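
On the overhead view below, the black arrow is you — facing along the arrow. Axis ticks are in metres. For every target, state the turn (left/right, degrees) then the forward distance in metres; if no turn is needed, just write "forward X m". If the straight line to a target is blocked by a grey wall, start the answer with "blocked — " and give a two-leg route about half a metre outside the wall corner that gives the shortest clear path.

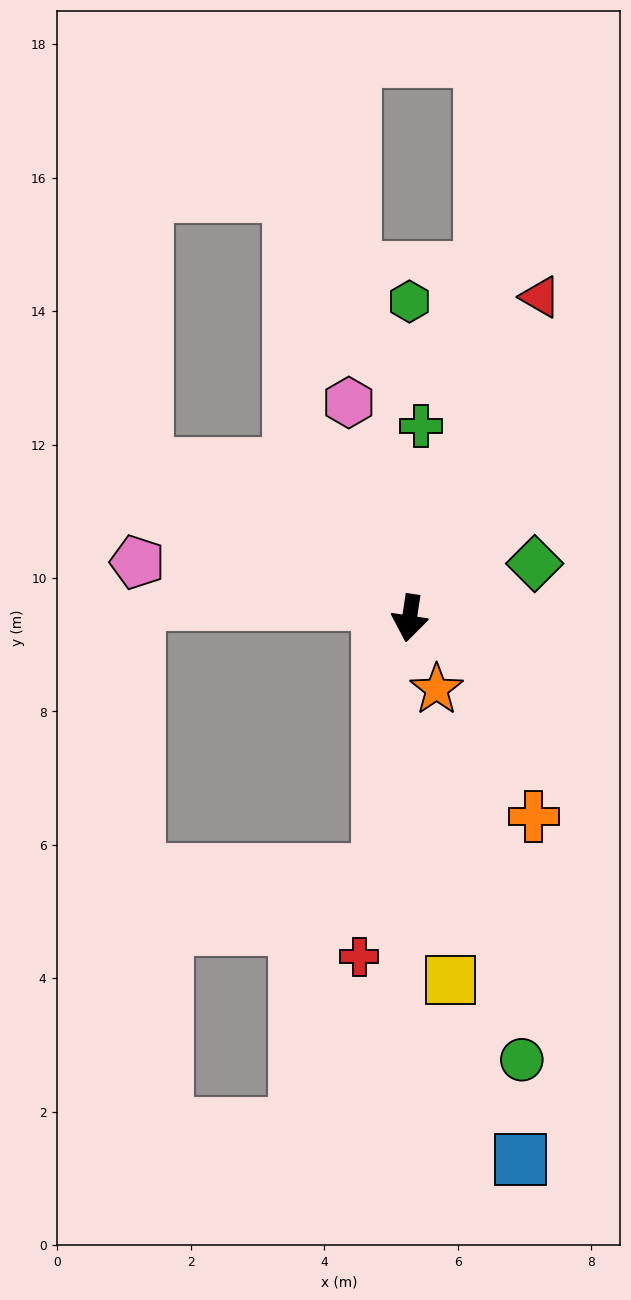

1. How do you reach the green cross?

turn right 175°, forward 2.9 m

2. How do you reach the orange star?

turn left 29°, forward 1.1 m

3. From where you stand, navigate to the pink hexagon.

turn right 156°, forward 3.4 m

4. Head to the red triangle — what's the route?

turn left 166°, forward 5.2 m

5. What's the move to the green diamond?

turn left 122°, forward 2.0 m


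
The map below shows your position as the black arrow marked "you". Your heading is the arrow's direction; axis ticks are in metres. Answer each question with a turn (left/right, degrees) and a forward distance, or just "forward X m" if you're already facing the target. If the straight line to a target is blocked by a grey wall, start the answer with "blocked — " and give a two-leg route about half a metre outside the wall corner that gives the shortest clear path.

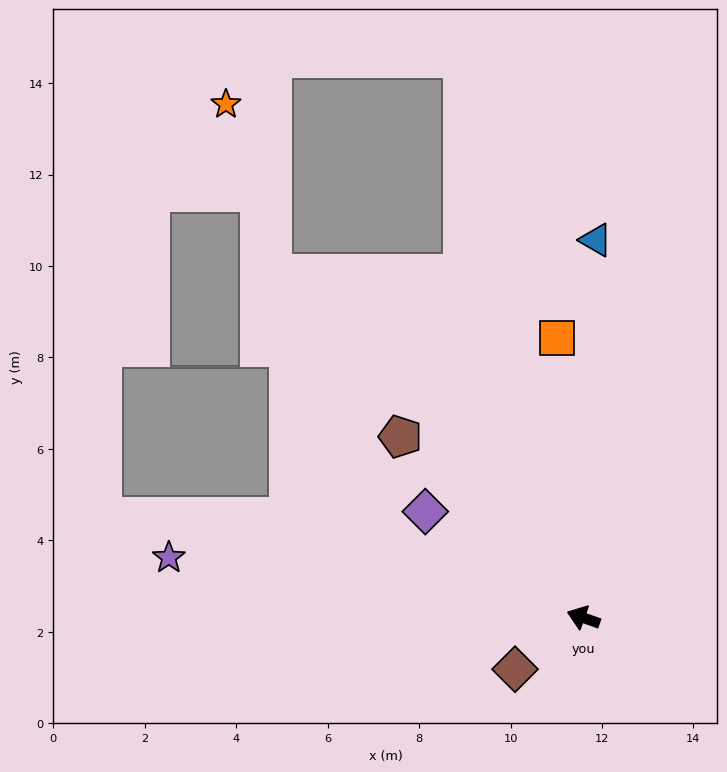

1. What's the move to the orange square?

turn right 65°, forward 6.2 m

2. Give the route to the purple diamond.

turn right 14°, forward 4.2 m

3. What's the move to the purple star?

turn left 11°, forward 9.2 m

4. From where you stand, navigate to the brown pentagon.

turn right 25°, forward 5.6 m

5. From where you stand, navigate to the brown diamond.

turn left 56°, forward 1.9 m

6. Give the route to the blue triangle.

turn right 72°, forward 8.3 m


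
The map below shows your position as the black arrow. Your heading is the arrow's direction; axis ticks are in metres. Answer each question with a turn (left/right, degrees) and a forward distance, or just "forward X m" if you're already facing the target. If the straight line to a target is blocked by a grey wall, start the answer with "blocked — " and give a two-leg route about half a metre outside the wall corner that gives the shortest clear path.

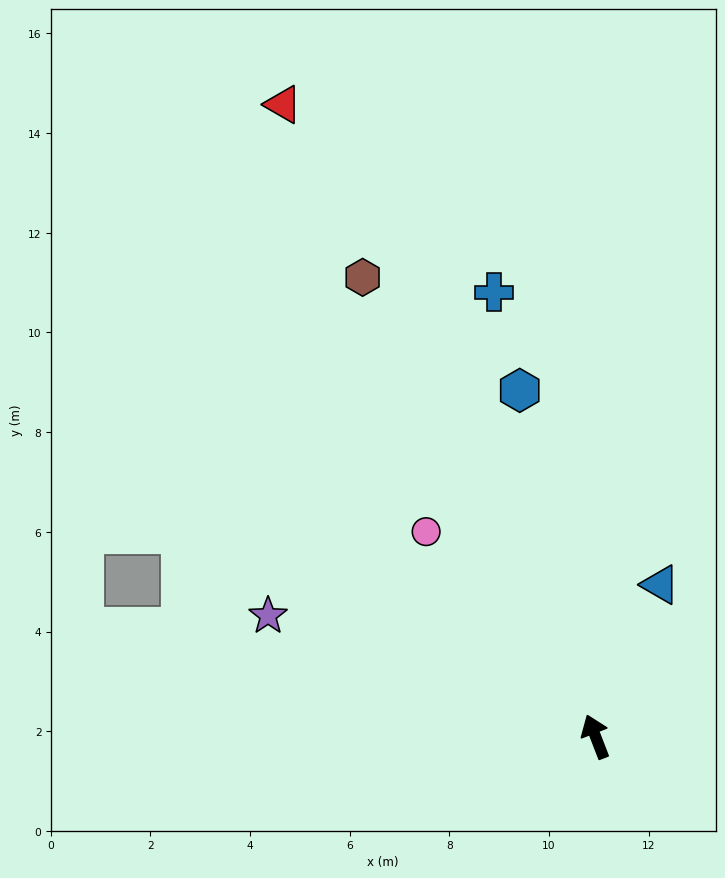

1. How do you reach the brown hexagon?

turn left 6°, forward 10.3 m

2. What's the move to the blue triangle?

turn right 44°, forward 3.3 m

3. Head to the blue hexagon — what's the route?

turn right 9°, forward 7.1 m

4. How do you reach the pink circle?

turn left 18°, forward 5.3 m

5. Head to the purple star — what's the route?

turn left 49°, forward 7.0 m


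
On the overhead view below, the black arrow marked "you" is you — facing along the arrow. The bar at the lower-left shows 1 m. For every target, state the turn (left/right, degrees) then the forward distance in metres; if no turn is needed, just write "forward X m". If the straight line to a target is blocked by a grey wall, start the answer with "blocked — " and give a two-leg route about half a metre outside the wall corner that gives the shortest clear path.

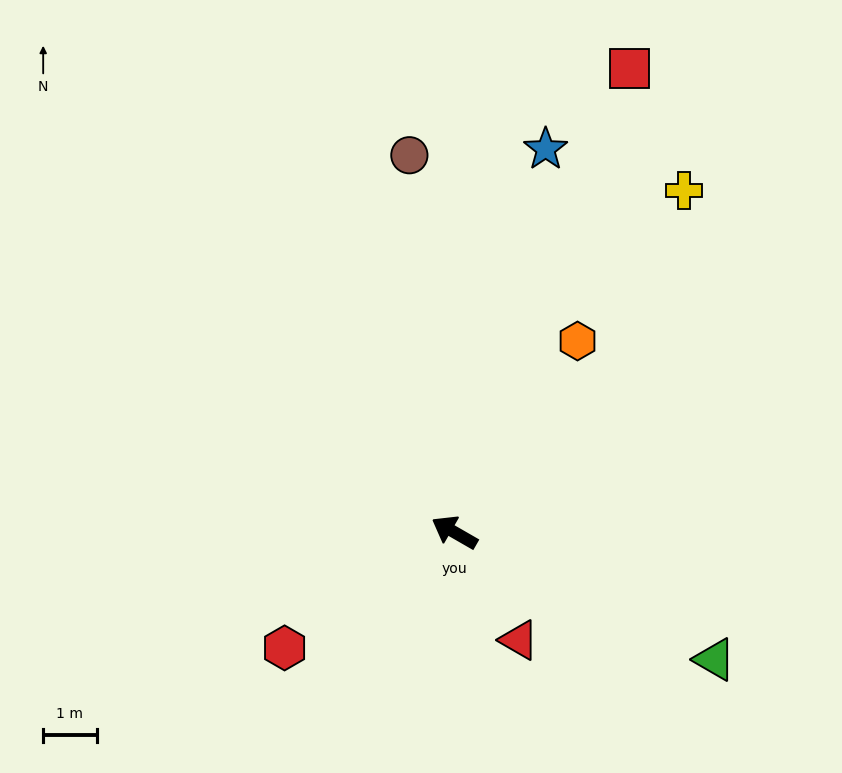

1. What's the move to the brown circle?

turn right 53°, forward 7.1 m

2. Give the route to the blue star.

turn right 73°, forward 7.4 m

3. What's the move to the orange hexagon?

turn right 93°, forward 4.3 m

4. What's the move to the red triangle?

turn left 151°, forward 2.4 m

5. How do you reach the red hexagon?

turn left 64°, forward 3.9 m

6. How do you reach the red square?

turn right 81°, forward 9.3 m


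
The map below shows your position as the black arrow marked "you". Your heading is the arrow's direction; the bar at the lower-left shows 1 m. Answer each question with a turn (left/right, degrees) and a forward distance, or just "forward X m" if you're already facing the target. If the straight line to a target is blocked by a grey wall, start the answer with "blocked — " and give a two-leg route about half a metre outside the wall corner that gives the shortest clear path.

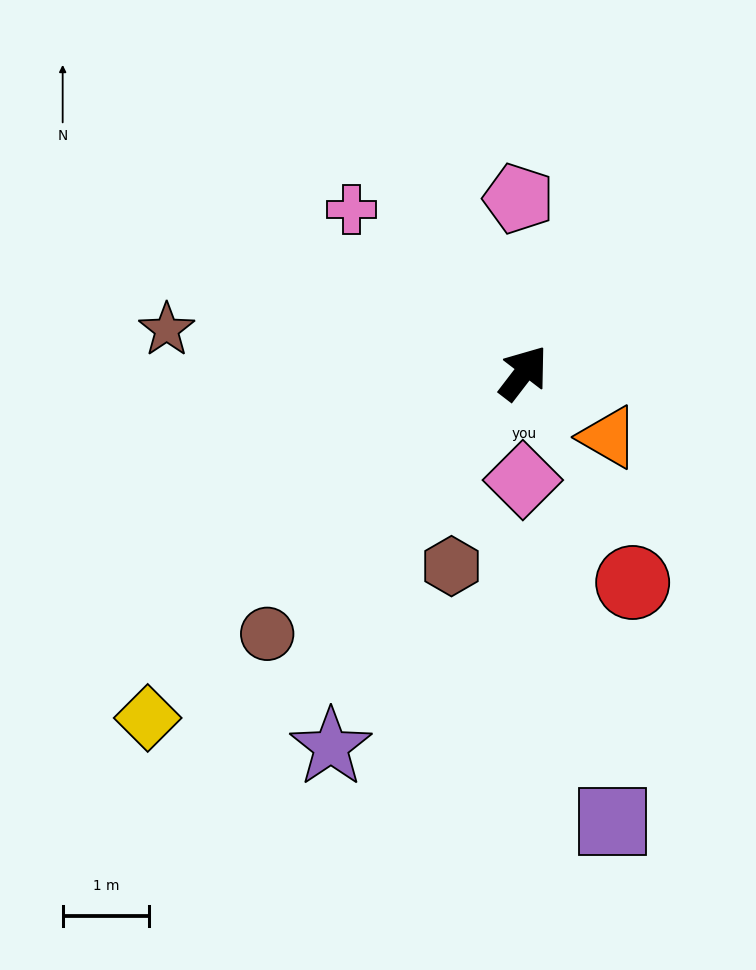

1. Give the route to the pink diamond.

turn right 143°, forward 1.2 m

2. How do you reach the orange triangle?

turn right 90°, forward 1.2 m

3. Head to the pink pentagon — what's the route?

turn left 39°, forward 2.0 m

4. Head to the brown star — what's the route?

turn left 121°, forward 4.2 m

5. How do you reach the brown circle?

turn left 173°, forward 4.2 m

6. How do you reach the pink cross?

turn left 84°, forward 2.7 m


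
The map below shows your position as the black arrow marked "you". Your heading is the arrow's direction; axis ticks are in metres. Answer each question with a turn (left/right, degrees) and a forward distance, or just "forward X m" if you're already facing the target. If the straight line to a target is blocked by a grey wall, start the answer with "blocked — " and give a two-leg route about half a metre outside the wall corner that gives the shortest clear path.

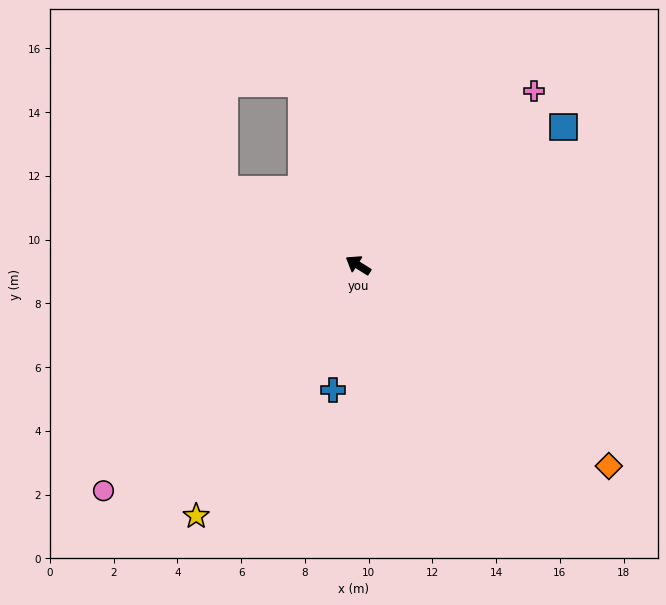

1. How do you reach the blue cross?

turn left 111°, forward 4.0 m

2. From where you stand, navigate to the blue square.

turn right 114°, forward 7.8 m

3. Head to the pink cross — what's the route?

turn right 103°, forward 7.8 m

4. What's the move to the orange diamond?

turn left 174°, forward 10.1 m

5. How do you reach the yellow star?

turn left 89°, forward 9.4 m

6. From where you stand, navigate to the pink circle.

turn left 74°, forward 10.7 m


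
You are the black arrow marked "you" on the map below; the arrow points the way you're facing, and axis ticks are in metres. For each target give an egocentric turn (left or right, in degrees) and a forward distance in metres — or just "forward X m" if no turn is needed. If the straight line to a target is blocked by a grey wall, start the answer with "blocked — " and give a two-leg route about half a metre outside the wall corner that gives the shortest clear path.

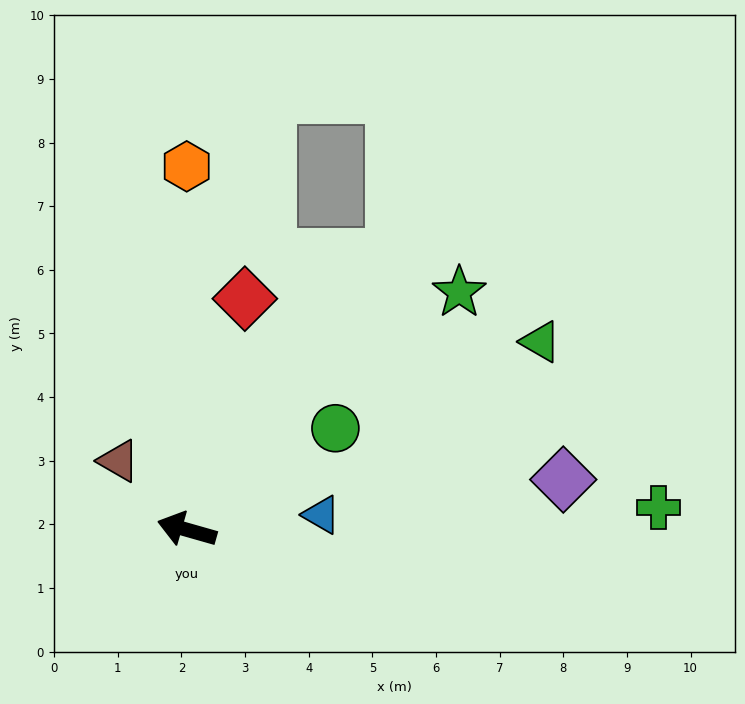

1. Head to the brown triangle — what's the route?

turn right 29°, forward 1.5 m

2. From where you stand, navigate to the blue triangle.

turn right 158°, forward 2.1 m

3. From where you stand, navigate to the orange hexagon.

turn right 74°, forward 5.7 m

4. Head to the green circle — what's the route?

turn right 130°, forward 2.8 m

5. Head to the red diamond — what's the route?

turn right 88°, forward 3.7 m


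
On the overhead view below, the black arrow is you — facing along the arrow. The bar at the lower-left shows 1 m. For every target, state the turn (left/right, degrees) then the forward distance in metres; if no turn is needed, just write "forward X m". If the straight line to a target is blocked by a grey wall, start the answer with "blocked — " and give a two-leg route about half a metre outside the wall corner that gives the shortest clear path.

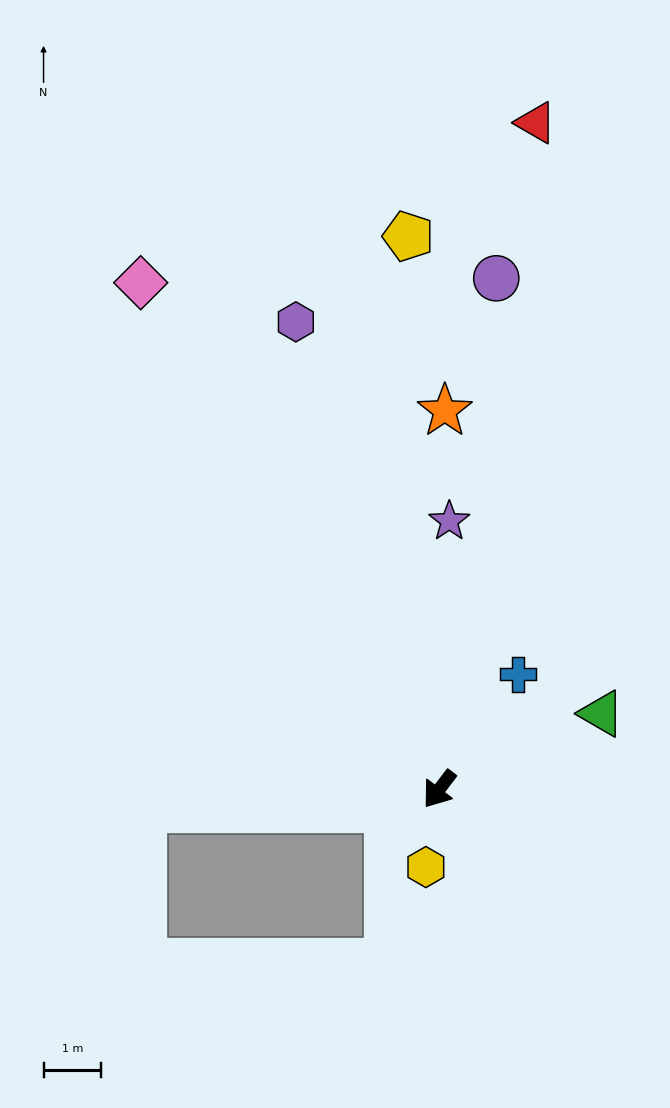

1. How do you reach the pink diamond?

turn right 112°, forward 10.2 m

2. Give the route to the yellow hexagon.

turn left 27°, forward 1.4 m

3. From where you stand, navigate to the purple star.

turn right 145°, forward 4.6 m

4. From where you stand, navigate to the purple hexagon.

turn right 126°, forward 8.5 m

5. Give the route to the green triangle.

turn left 152°, forward 3.1 m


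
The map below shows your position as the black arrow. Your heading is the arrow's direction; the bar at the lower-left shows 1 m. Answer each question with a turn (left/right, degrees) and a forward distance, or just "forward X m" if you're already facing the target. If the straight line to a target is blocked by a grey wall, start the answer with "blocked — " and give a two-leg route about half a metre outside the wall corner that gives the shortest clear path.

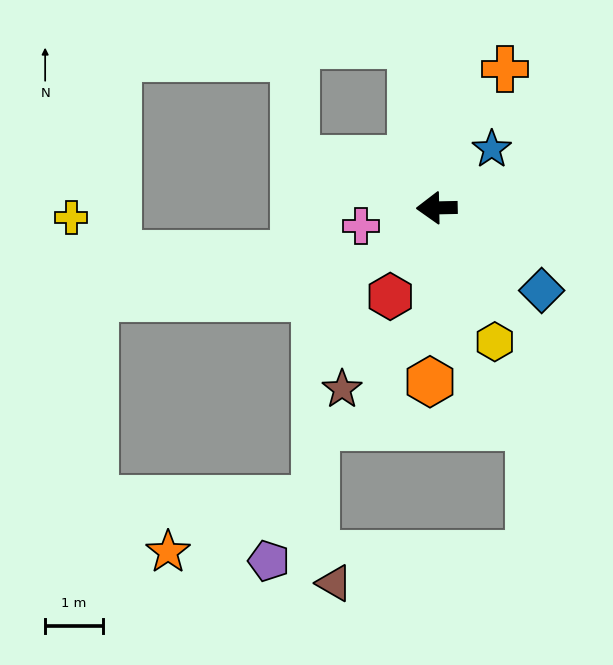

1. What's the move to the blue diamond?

turn left 141°, forward 2.3 m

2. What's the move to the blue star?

turn right 134°, forward 1.4 m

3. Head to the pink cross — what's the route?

turn left 12°, forward 1.3 m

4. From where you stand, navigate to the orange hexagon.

turn left 87°, forward 3.0 m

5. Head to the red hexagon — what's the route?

turn left 61°, forward 1.7 m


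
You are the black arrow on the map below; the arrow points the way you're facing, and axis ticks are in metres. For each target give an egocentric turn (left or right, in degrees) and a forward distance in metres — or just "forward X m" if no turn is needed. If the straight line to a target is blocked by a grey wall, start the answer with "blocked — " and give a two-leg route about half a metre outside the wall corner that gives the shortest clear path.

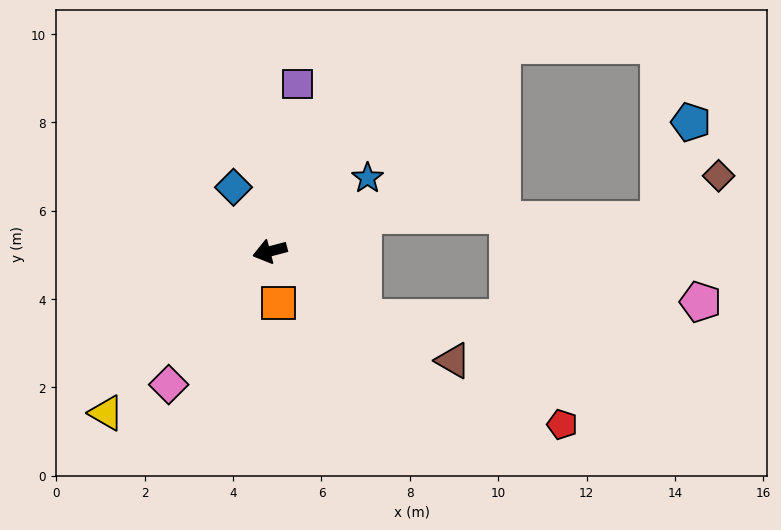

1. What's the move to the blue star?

turn right 158°, forward 2.8 m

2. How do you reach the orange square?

turn left 85°, forward 1.2 m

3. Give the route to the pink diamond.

turn left 38°, forward 3.8 m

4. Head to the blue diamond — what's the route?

turn right 75°, forward 1.7 m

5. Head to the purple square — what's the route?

turn right 114°, forward 3.8 m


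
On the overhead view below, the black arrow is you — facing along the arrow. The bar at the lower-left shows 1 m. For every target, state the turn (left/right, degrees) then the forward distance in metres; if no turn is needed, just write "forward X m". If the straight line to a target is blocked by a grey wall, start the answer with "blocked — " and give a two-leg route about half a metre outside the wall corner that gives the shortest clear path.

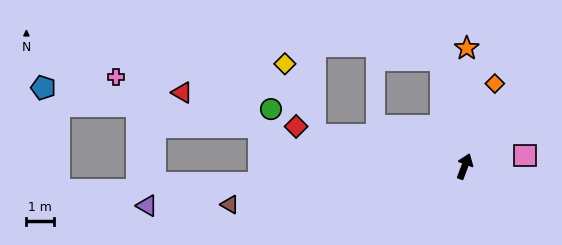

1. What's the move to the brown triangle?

turn left 120°, forward 8.6 m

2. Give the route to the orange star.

turn left 20°, forward 4.3 m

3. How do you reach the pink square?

turn right 59°, forward 2.2 m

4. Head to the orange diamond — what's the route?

forward 3.2 m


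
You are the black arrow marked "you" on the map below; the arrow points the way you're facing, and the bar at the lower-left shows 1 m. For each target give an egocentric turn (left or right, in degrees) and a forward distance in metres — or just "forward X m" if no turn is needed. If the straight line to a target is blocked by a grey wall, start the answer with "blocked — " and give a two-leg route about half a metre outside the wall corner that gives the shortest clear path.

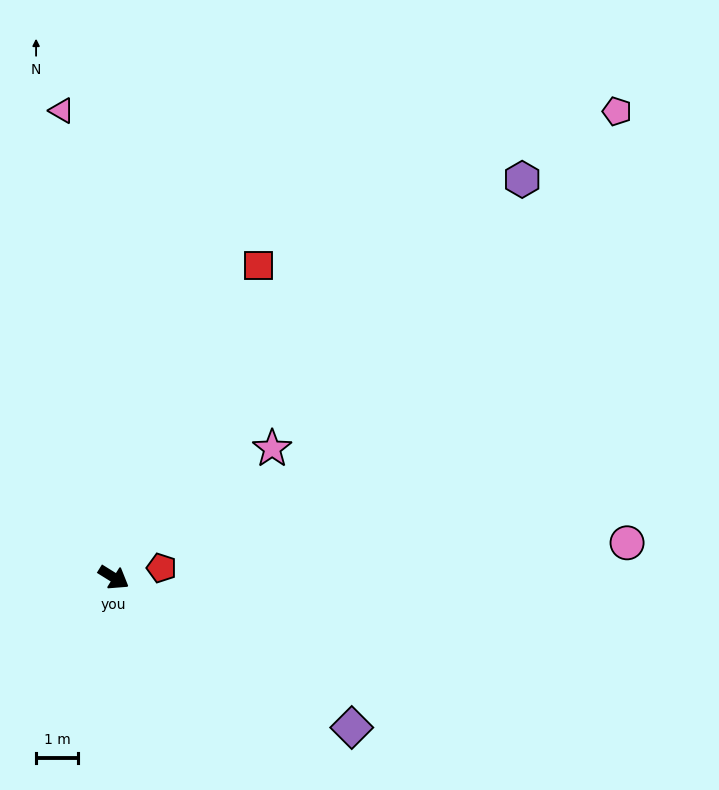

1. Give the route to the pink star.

turn left 71°, forward 4.9 m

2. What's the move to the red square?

turn left 97°, forward 8.3 m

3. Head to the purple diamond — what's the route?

forward 6.8 m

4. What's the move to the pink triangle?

turn left 128°, forward 11.3 m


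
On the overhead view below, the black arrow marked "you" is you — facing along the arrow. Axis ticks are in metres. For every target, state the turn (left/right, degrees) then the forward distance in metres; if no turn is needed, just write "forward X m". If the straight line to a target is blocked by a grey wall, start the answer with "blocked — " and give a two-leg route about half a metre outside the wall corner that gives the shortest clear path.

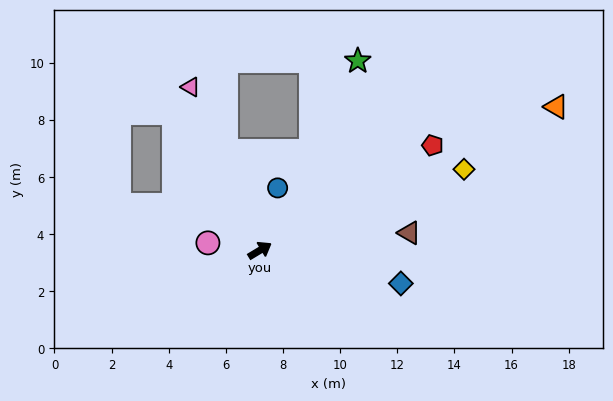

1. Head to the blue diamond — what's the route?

turn right 44°, forward 5.1 m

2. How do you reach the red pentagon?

forward 7.1 m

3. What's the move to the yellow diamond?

turn right 9°, forward 7.7 m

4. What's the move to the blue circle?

turn left 43°, forward 2.3 m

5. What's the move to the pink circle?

turn left 141°, forward 1.8 m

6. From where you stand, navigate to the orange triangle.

turn right 5°, forward 11.5 m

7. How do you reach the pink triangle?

turn left 82°, forward 6.2 m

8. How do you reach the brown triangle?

turn right 24°, forward 5.3 m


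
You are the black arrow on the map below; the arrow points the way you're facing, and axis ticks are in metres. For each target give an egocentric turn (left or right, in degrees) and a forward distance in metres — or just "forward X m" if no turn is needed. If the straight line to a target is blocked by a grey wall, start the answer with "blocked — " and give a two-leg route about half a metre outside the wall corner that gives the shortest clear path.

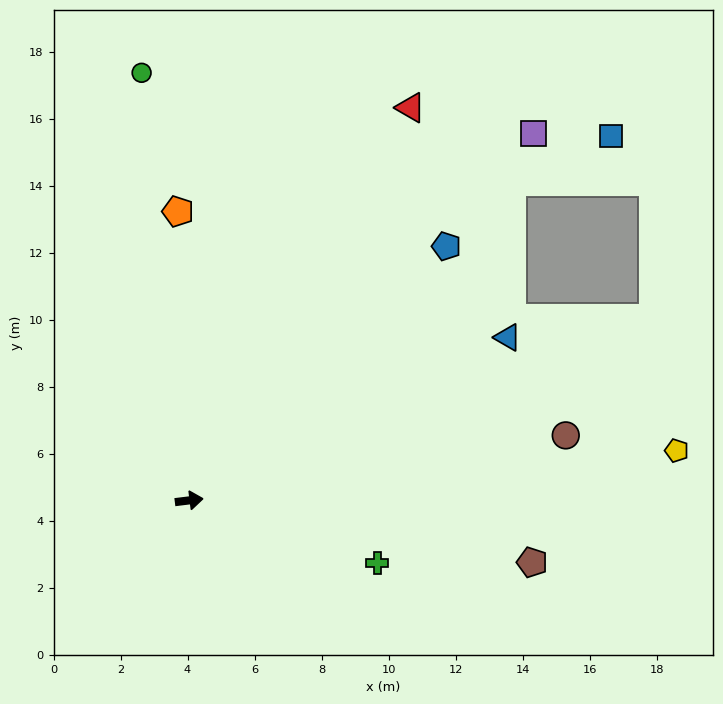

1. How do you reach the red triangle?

turn left 54°, forward 13.5 m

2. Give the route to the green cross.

turn right 25°, forward 5.9 m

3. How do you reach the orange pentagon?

turn left 85°, forward 8.6 m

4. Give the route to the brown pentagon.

turn right 17°, forward 10.4 m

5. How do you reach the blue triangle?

turn left 20°, forward 10.7 m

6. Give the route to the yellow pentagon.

forward 14.6 m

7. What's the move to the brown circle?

turn left 3°, forward 11.4 m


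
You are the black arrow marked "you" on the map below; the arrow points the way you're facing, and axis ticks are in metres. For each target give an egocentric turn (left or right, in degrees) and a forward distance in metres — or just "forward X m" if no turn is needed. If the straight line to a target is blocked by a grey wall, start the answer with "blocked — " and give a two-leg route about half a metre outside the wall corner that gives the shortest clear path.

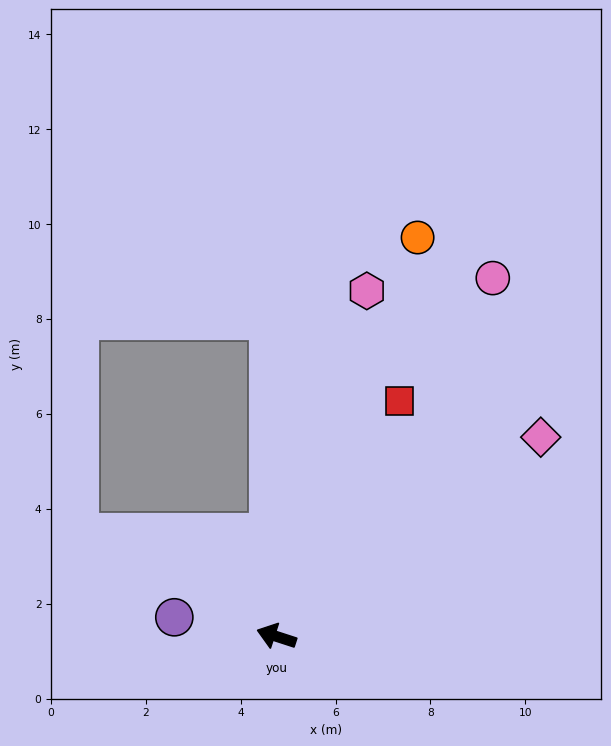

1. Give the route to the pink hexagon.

turn right 87°, forward 7.5 m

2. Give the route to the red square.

turn right 100°, forward 5.6 m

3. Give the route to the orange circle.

turn right 91°, forward 8.9 m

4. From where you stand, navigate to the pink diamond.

turn right 125°, forward 7.0 m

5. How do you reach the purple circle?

turn left 7°, forward 2.2 m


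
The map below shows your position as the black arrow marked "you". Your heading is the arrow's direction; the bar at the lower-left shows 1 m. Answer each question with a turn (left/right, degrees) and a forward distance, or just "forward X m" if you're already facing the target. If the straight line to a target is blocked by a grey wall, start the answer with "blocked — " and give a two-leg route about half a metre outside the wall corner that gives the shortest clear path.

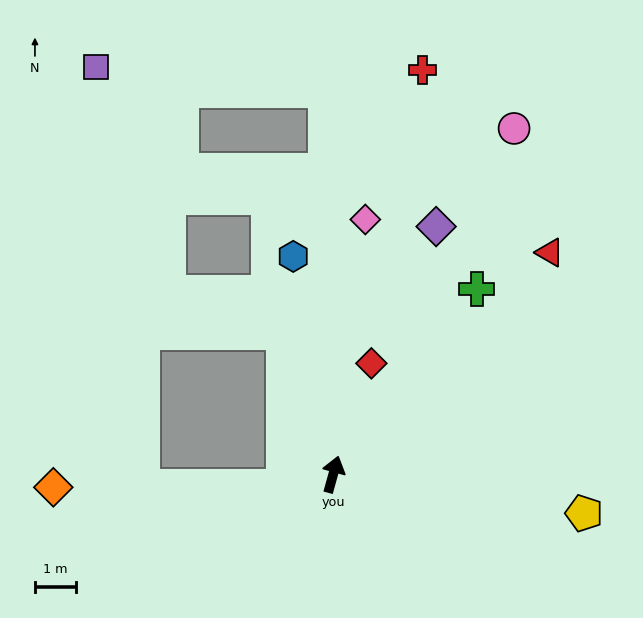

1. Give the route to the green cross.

turn right 22°, forward 5.7 m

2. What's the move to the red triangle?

turn right 29°, forward 7.5 m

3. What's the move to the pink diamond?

turn left 8°, forward 6.2 m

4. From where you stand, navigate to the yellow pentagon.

turn right 83°, forward 6.2 m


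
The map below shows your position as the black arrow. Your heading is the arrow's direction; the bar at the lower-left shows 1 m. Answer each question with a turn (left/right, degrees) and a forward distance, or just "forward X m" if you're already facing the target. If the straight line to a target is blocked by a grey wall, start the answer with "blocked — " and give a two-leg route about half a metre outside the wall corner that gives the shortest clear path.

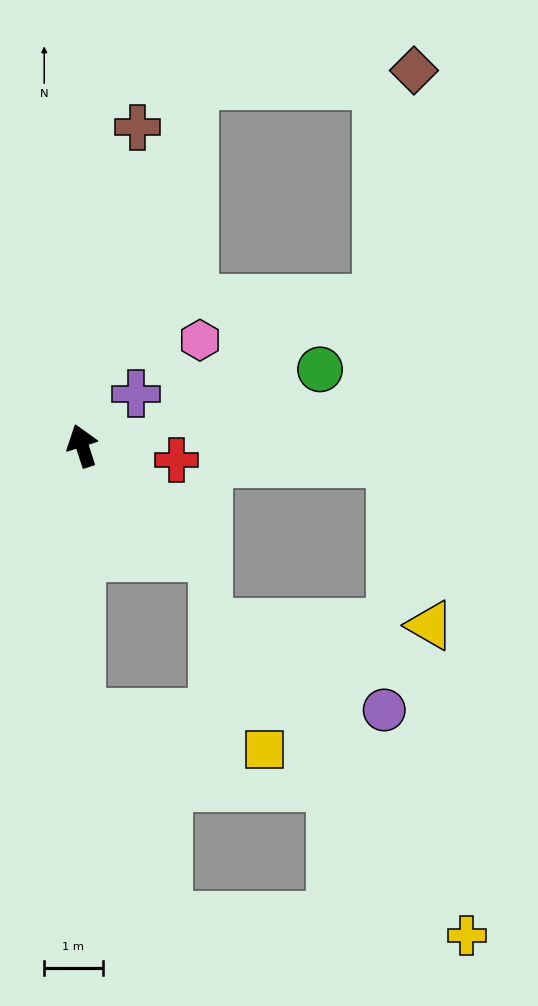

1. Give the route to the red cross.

turn right 117°, forward 1.6 m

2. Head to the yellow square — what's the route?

blocked — turn left 162°, forward 4.6 m, then turn left 79°, forward 3.2 m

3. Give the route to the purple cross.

turn right 64°, forward 1.3 m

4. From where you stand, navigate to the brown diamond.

blocked — turn right 35°, forward 6.5 m, then turn right 69°, forward 3.8 m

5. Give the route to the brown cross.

turn right 28°, forward 5.5 m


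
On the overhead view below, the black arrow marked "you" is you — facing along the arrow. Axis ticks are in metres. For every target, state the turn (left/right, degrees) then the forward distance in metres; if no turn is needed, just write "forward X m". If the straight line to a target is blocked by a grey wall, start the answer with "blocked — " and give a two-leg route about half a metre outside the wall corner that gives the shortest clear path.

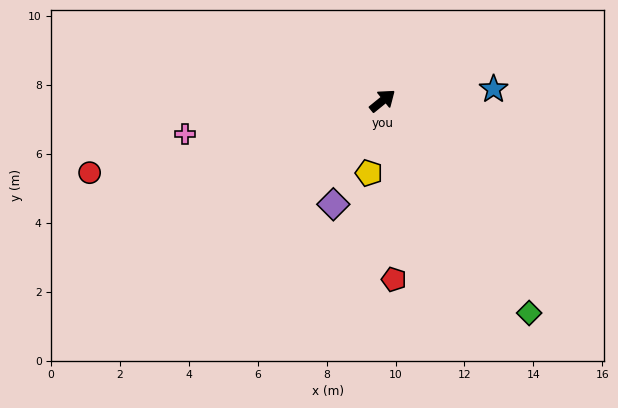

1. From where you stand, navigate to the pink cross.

turn left 151°, forward 5.8 m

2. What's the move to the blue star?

turn right 33°, forward 3.2 m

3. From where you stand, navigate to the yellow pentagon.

turn right 140°, forward 2.1 m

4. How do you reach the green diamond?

turn right 94°, forward 7.5 m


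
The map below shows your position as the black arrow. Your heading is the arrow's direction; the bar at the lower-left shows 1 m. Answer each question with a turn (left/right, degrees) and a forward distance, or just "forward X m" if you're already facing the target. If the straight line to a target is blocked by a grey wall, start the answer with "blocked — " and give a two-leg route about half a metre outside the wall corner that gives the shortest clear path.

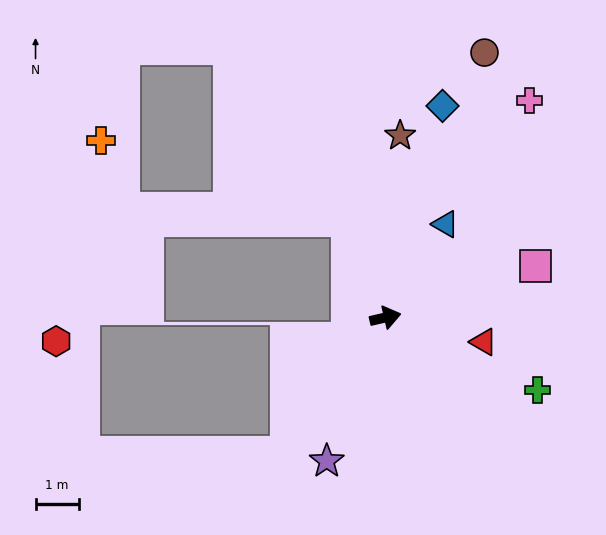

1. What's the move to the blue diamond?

turn left 62°, forward 5.1 m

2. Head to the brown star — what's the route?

turn left 72°, forward 4.2 m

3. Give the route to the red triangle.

turn right 27°, forward 2.3 m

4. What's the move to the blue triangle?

turn left 44°, forward 2.6 m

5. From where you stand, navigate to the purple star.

turn right 125°, forward 3.6 m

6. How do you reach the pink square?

turn left 6°, forward 3.7 m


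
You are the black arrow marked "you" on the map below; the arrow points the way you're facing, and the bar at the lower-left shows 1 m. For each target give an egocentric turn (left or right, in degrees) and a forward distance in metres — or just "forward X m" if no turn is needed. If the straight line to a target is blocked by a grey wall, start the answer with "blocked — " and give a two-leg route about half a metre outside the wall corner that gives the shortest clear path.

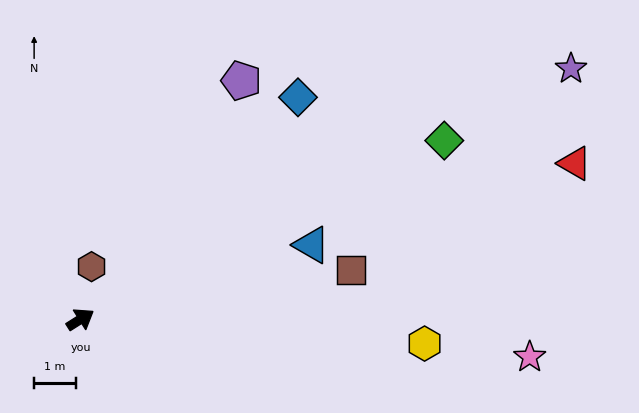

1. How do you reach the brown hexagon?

turn left 46°, forward 1.3 m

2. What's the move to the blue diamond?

turn left 13°, forward 7.4 m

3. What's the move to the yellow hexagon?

turn right 36°, forward 8.2 m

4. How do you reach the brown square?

turn right 22°, forward 6.6 m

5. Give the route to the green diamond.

turn right 6°, forward 9.7 m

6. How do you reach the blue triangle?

turn right 14°, forward 5.8 m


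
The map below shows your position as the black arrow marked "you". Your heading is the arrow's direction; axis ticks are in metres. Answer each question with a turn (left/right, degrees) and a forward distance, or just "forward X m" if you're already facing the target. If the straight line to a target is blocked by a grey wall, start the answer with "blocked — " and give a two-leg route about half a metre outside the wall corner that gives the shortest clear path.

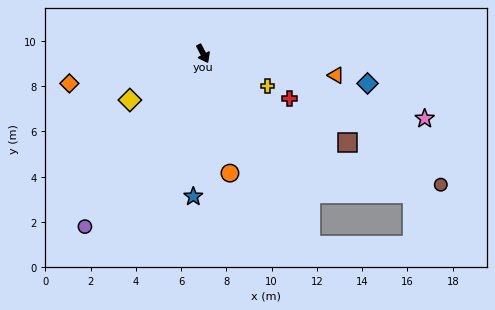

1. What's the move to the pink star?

turn left 46°, forward 10.2 m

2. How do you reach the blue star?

turn right 32°, forward 6.3 m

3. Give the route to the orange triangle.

turn left 53°, forward 5.9 m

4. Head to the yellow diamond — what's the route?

turn right 85°, forward 3.8 m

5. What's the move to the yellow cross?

turn left 36°, forward 3.2 m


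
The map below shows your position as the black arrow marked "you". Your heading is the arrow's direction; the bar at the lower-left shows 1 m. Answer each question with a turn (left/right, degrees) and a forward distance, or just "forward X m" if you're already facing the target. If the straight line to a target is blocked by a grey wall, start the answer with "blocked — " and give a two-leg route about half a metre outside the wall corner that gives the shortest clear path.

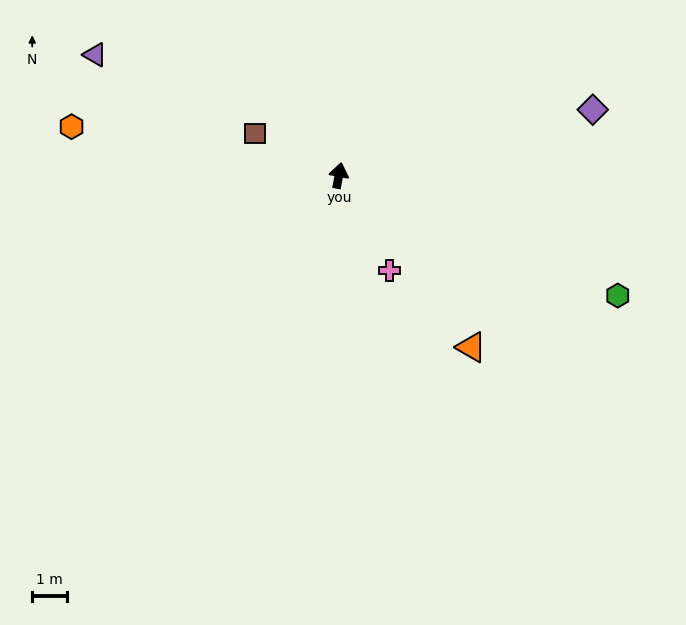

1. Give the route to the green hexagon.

turn right 103°, forward 8.6 m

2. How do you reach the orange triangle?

turn right 132°, forward 6.2 m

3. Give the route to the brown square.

turn left 74°, forward 2.7 m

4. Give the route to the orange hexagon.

turn left 90°, forward 7.7 m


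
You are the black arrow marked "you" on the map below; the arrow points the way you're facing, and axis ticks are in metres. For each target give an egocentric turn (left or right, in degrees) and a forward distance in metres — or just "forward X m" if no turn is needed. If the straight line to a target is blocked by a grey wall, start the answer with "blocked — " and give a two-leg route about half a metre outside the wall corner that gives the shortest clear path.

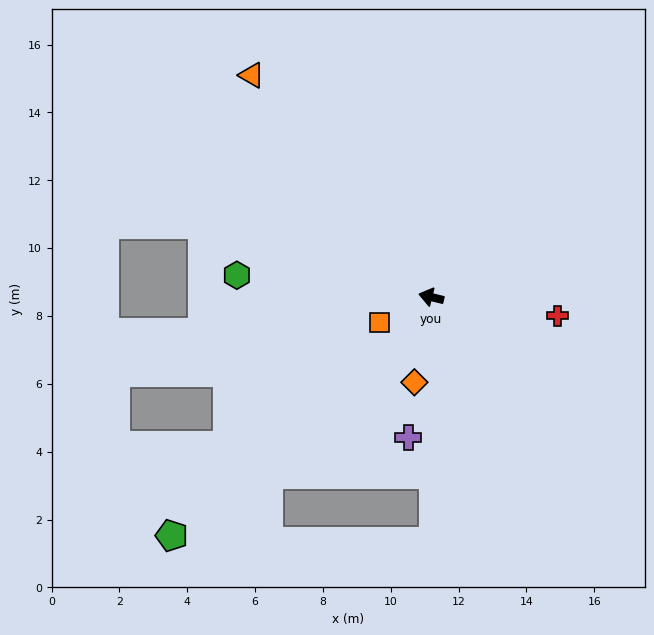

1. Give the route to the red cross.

turn right 175°, forward 3.8 m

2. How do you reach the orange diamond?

turn left 93°, forward 2.6 m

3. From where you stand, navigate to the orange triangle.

turn right 37°, forward 8.4 m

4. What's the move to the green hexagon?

turn left 7°, forward 5.8 m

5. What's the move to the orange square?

turn left 40°, forward 1.7 m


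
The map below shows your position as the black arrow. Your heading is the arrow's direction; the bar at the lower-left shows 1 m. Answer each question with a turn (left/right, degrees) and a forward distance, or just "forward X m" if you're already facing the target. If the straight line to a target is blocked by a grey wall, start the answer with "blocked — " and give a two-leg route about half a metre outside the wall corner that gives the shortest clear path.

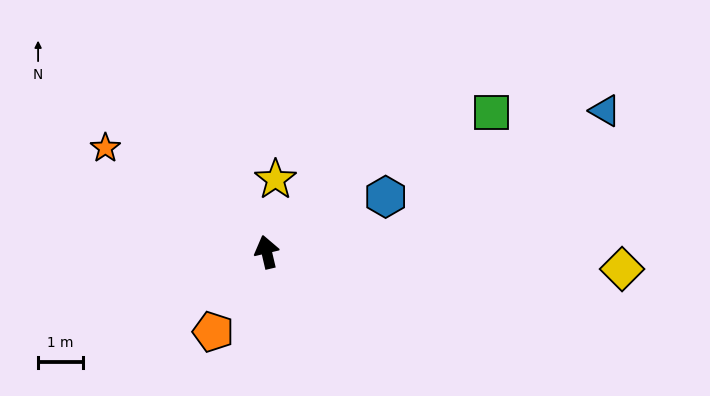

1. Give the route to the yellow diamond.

turn right 106°, forward 7.9 m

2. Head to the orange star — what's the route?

turn left 44°, forward 4.2 m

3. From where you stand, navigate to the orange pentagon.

turn left 133°, forward 2.1 m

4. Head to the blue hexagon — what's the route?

turn right 78°, forward 2.9 m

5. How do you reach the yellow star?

turn right 20°, forward 1.6 m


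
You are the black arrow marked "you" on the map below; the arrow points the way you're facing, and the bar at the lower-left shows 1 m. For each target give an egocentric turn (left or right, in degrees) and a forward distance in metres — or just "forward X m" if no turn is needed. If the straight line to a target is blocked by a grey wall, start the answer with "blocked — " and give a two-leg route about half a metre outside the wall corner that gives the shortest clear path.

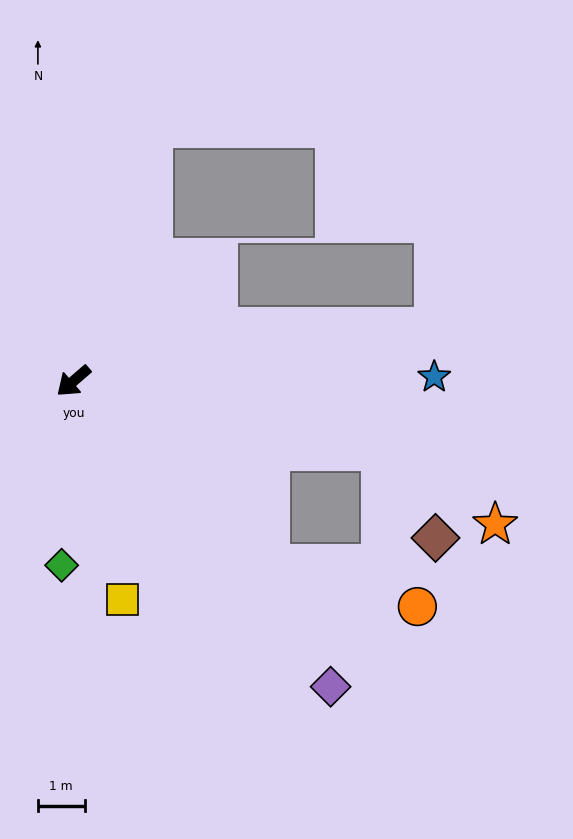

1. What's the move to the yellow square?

turn left 62°, forward 4.8 m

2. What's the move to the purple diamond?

turn left 89°, forward 8.5 m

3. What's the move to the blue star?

turn left 140°, forward 7.7 m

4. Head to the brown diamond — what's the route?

blocked — turn left 126°, forward 6.7 m, then turn right 45°, forward 2.2 m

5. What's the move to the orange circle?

blocked — turn left 96°, forward 5.7 m, then turn left 27°, forward 3.3 m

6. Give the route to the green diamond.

turn left 46°, forward 3.9 m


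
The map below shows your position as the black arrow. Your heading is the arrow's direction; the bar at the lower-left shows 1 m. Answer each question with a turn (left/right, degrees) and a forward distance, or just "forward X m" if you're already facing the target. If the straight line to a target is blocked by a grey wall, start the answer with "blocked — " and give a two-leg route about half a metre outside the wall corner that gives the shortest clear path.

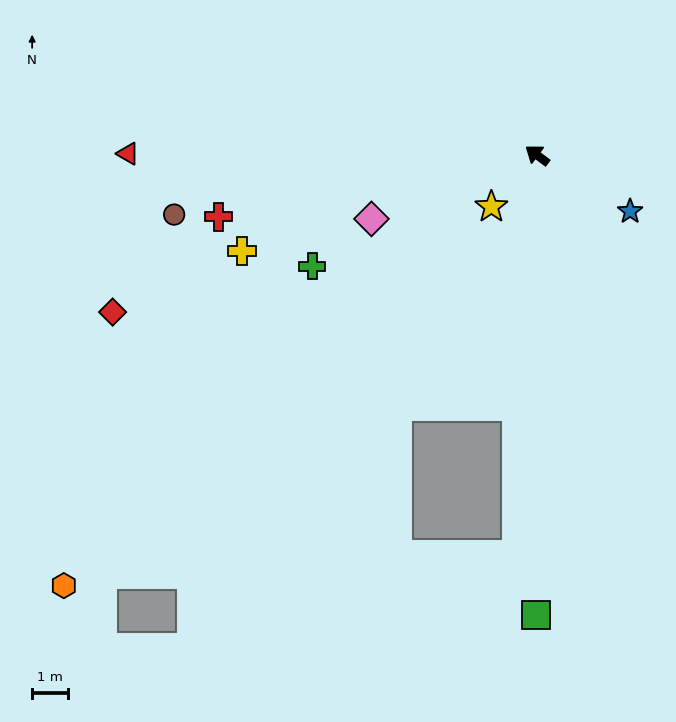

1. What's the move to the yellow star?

turn left 85°, forward 1.9 m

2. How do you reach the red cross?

turn left 48°, forward 9.1 m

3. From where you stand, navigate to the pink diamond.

turn left 58°, forward 5.0 m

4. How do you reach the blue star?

turn right 174°, forward 3.0 m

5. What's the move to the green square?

turn left 127°, forward 12.8 m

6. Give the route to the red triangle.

turn left 36°, forward 11.4 m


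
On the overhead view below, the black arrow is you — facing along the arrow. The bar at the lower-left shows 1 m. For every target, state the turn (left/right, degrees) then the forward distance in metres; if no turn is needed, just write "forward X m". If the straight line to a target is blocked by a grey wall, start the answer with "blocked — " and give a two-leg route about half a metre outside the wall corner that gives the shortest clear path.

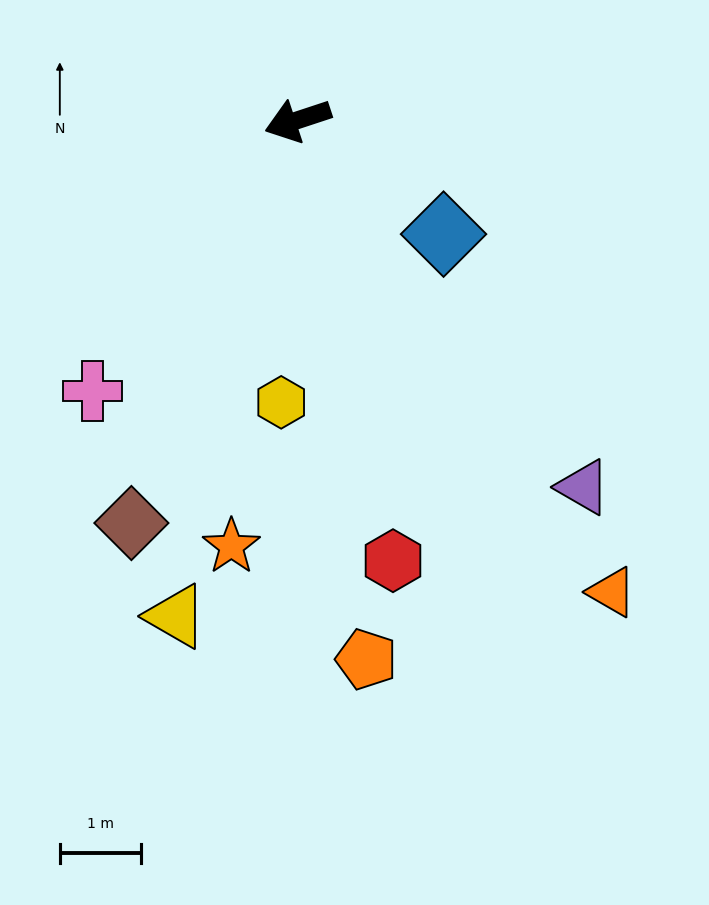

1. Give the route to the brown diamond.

turn left 49°, forward 5.4 m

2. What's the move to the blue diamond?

turn left 124°, forward 2.3 m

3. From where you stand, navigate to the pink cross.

turn left 35°, forward 4.2 m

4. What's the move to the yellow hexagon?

turn left 68°, forward 3.5 m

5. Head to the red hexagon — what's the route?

turn left 84°, forward 5.6 m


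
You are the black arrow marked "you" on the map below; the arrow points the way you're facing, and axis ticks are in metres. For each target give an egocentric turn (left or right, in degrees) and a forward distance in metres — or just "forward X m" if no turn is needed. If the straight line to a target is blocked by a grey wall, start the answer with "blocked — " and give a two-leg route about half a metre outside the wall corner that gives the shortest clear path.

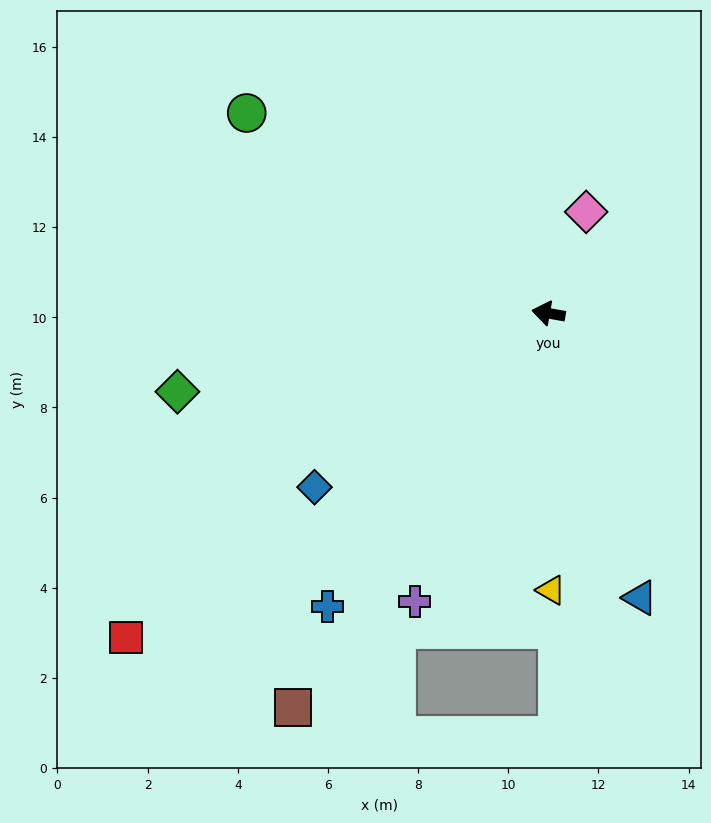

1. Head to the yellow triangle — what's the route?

turn left 101°, forward 6.1 m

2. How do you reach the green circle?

turn right 24°, forward 8.0 m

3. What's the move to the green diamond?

turn left 22°, forward 8.4 m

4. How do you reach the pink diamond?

turn right 100°, forward 2.4 m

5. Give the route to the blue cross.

turn left 63°, forward 8.1 m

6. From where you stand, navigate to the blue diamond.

turn left 47°, forward 6.5 m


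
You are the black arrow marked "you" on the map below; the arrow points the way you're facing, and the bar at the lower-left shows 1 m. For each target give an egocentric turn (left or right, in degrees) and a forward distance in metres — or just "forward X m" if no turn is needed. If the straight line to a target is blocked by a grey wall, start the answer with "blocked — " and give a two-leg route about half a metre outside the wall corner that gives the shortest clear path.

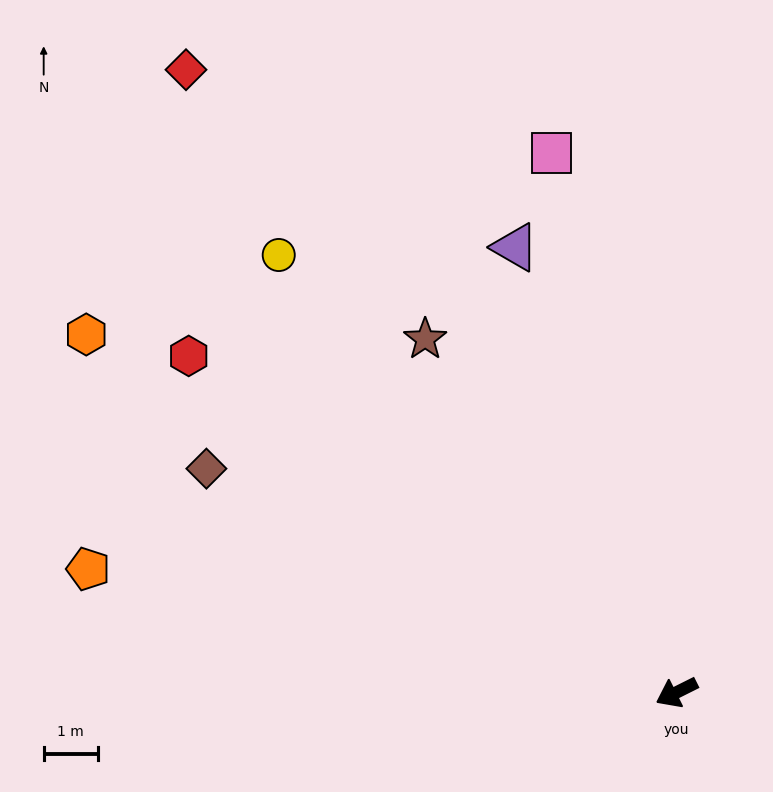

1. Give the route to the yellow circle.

turn right 74°, forward 10.9 m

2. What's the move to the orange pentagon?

turn right 38°, forward 11.1 m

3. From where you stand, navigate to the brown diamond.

turn right 52°, forward 9.6 m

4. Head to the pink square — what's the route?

turn right 103°, forward 10.2 m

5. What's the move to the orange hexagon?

turn right 58°, forward 12.7 m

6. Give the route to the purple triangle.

turn right 97°, forward 8.7 m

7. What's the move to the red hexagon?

turn right 61°, forward 10.9 m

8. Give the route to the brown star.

turn right 81°, forward 8.0 m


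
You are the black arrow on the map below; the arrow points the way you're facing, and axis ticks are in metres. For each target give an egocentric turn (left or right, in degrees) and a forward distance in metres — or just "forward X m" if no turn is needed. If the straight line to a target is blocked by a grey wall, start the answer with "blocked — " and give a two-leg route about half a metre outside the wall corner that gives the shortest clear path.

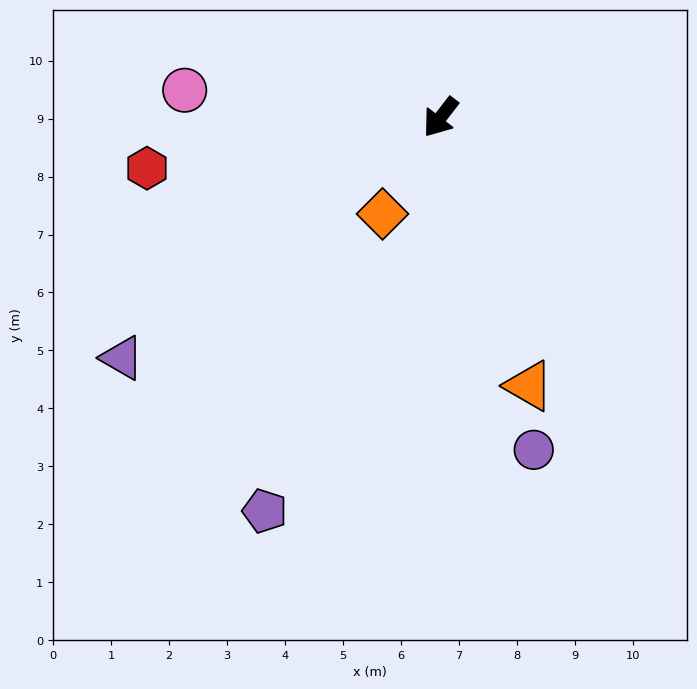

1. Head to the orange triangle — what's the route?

turn left 56°, forward 4.9 m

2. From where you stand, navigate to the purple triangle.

turn right 15°, forward 6.9 m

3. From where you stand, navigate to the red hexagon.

turn right 42°, forward 5.1 m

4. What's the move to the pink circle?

turn right 58°, forward 4.4 m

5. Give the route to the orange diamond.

turn left 7°, forward 1.9 m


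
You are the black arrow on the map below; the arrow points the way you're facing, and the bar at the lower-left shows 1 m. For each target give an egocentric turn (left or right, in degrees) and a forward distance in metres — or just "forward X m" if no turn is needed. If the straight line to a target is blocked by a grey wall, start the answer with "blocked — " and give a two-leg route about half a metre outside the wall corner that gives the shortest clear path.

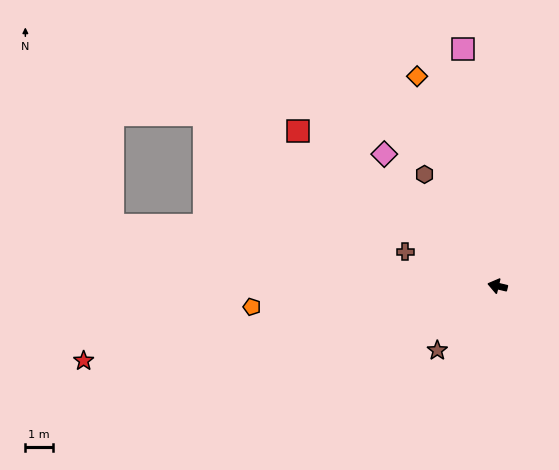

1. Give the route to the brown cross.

turn right 7°, forward 3.6 m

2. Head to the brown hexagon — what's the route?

turn right 43°, forward 4.9 m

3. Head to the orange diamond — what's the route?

turn right 56°, forward 8.3 m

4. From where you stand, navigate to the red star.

turn left 24°, forward 15.5 m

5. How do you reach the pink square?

turn right 68°, forward 8.8 m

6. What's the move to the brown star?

turn left 60°, forward 3.2 m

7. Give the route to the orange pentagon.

turn left 18°, forward 9.1 m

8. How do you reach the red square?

turn right 24°, forward 9.3 m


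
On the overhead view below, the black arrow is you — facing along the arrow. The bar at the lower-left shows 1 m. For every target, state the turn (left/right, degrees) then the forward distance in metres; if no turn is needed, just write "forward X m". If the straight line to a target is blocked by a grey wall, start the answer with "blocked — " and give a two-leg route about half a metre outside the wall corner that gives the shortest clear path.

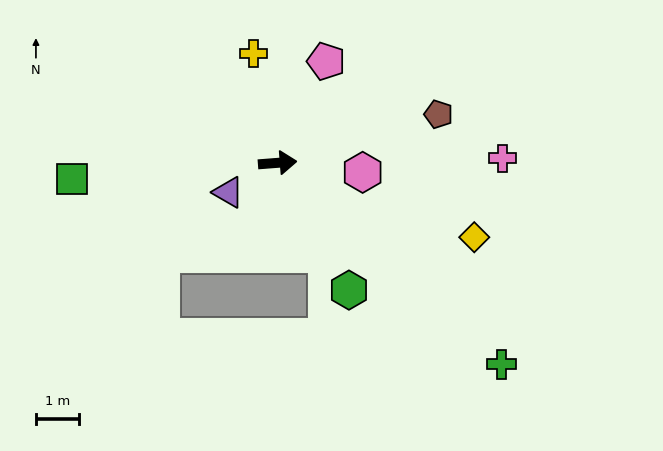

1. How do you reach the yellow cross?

turn left 98°, forward 2.6 m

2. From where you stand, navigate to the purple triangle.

turn right 154°, forward 1.3 m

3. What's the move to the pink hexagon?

turn right 11°, forward 2.0 m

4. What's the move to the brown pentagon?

turn left 12°, forward 3.9 m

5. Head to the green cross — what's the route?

turn right 46°, forward 7.1 m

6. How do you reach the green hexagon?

turn right 65°, forward 3.4 m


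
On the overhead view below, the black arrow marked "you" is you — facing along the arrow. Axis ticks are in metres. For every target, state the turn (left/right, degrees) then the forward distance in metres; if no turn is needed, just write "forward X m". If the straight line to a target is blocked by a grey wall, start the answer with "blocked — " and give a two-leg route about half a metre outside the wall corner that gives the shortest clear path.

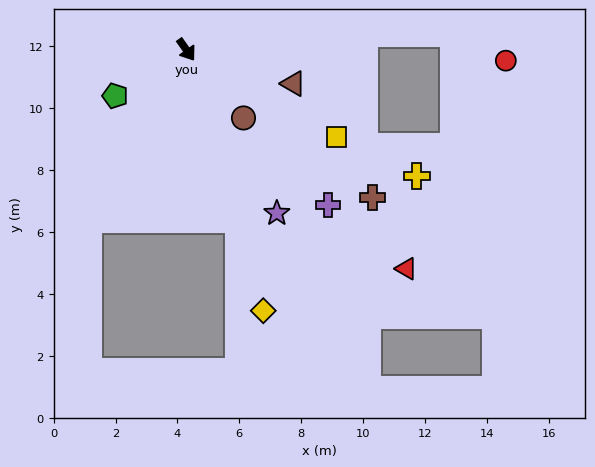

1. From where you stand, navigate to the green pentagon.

turn right 92°, forward 2.7 m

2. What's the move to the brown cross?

turn left 16°, forward 7.7 m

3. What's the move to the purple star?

turn right 6°, forward 6.0 m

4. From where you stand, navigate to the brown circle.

turn left 5°, forward 2.9 m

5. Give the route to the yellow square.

turn left 25°, forward 5.6 m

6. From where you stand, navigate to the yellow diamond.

turn right 19°, forward 8.8 m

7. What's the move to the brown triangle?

turn left 37°, forward 3.6 m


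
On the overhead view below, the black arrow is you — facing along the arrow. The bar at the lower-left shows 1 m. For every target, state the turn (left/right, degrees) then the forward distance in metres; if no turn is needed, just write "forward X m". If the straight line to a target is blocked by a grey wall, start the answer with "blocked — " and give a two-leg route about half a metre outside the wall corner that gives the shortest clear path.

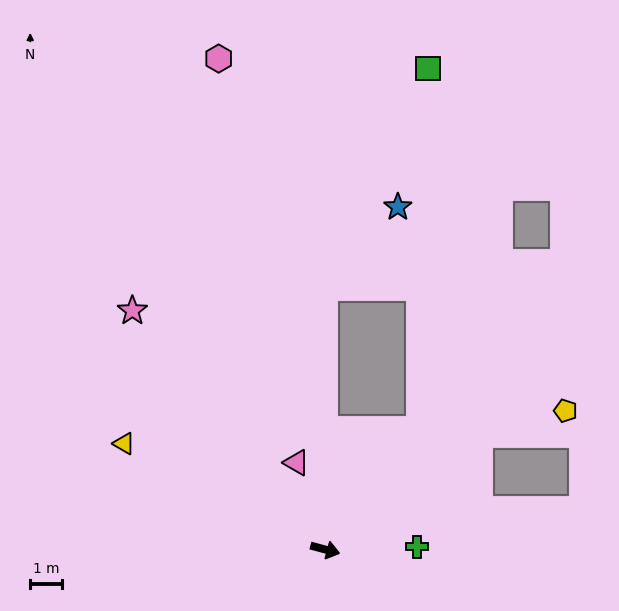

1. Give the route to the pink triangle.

turn left 123°, forward 2.9 m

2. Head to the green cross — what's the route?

turn left 17°, forward 2.9 m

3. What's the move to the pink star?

turn left 144°, forward 9.6 m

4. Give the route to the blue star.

blocked — turn left 105°, forward 8.2 m, then turn right 42°, forward 3.4 m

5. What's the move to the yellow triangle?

turn left 167°, forward 7.1 m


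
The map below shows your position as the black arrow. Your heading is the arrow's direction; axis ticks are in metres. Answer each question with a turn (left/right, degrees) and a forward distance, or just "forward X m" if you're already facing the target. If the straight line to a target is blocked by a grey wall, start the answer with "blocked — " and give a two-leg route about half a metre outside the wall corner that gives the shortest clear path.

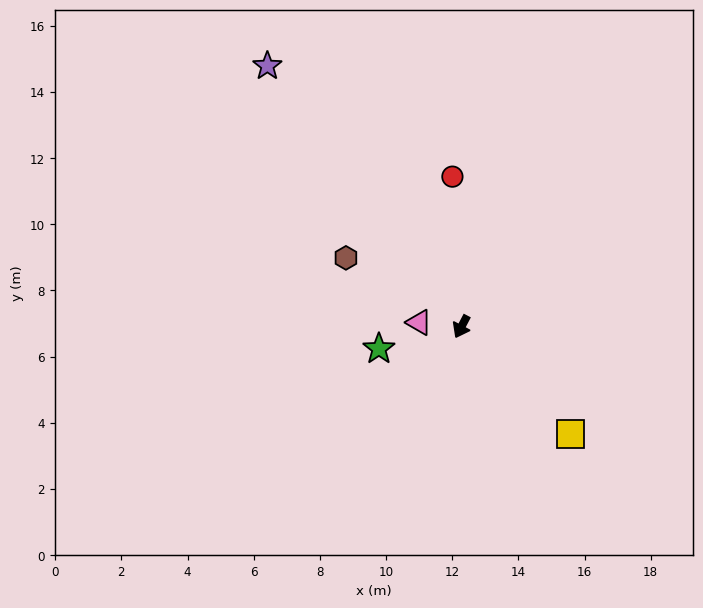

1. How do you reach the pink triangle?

turn right 68°, forward 1.3 m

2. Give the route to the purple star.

turn right 116°, forward 9.8 m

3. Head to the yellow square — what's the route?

turn left 73°, forward 4.6 m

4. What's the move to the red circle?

turn right 149°, forward 4.5 m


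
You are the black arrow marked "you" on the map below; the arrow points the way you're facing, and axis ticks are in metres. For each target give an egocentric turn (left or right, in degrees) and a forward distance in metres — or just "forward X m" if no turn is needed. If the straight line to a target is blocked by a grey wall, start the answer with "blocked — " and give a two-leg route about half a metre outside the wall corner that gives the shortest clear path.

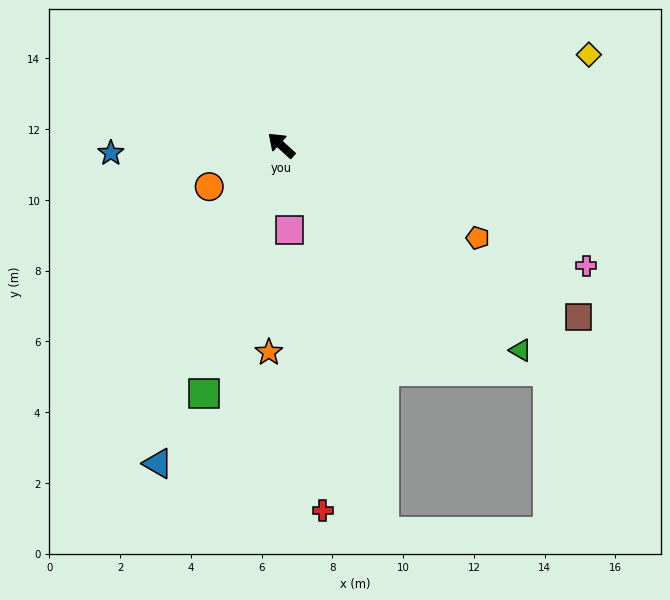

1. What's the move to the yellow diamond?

turn right 121°, forward 9.1 m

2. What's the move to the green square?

turn left 115°, forward 7.4 m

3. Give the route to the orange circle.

turn left 72°, forward 2.3 m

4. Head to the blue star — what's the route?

turn left 45°, forward 4.8 m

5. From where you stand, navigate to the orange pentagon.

turn right 163°, forward 6.1 m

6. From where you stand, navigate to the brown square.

turn right 168°, forward 9.7 m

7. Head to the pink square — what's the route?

turn left 138°, forward 2.4 m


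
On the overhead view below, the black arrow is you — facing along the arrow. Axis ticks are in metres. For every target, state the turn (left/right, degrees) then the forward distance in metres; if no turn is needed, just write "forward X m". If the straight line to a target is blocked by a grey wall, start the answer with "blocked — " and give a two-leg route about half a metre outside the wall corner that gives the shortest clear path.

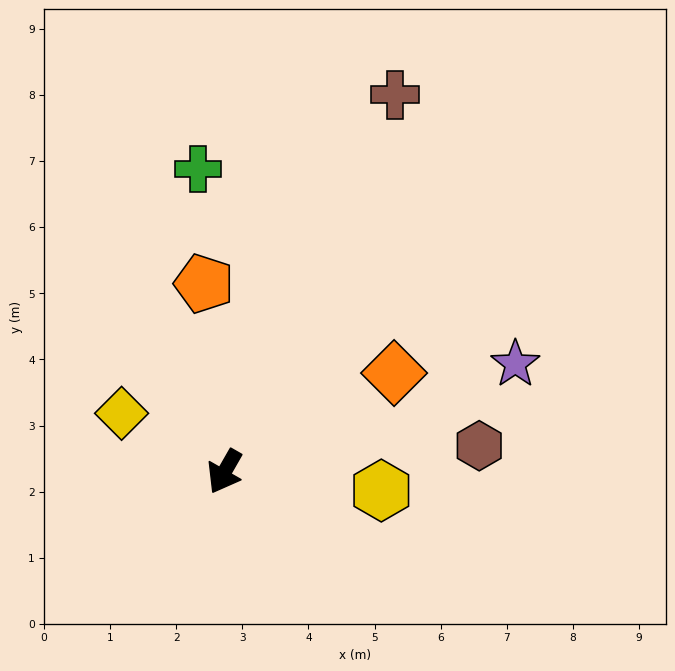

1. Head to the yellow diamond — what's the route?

turn right 90°, forward 1.8 m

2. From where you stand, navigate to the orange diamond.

turn left 150°, forward 3.0 m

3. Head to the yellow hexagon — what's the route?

turn left 113°, forward 2.4 m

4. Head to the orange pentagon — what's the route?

turn right 144°, forward 2.9 m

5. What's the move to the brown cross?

turn right 175°, forward 6.3 m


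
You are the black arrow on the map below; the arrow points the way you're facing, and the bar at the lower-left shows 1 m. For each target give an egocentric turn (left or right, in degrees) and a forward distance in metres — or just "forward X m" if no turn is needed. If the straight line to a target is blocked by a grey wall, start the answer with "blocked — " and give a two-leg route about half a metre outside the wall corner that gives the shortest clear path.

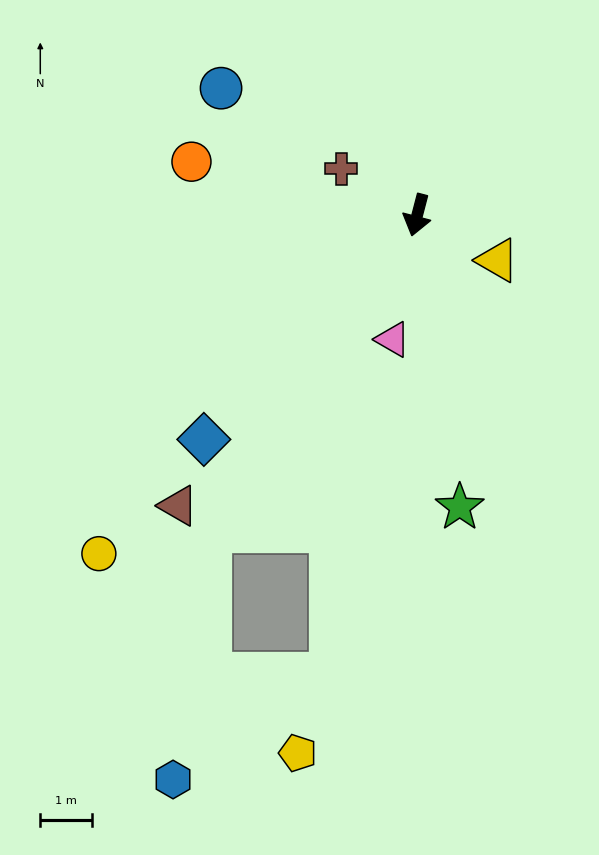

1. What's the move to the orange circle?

turn right 89°, forward 4.5 m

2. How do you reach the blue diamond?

turn right 29°, forward 5.9 m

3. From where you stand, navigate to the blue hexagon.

blocked — turn right 19°, forward 7.3 m, then turn left 25°, forward 4.8 m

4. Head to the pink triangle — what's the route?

turn left 3°, forward 2.4 m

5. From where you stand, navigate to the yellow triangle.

turn left 75°, forward 1.8 m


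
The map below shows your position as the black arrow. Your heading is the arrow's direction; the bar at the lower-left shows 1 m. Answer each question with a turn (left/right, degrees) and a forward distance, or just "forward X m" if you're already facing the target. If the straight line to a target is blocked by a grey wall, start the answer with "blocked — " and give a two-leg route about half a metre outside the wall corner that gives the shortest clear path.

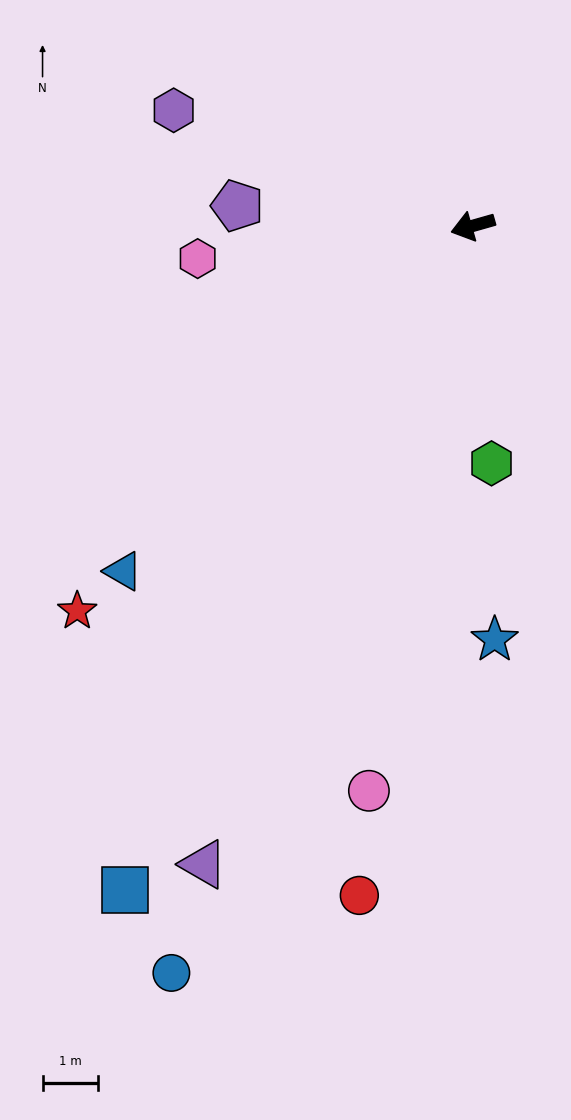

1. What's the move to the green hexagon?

turn left 79°, forward 4.3 m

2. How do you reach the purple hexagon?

turn right 37°, forward 5.8 m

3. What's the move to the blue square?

turn left 46°, forward 13.6 m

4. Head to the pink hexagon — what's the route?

turn right 9°, forward 5.0 m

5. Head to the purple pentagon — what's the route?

turn right 21°, forward 4.3 m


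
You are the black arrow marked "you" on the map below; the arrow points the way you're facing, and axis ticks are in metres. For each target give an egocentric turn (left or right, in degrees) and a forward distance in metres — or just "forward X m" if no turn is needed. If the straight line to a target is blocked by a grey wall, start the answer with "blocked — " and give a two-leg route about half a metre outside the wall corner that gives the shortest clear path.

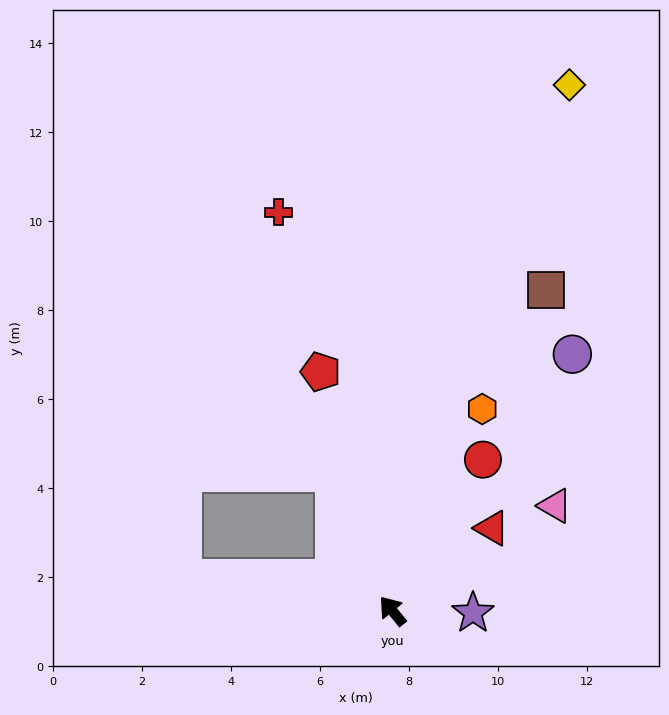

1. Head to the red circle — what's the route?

turn right 70°, forward 4.0 m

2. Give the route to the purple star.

turn right 131°, forward 1.8 m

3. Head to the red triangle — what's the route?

turn right 90°, forward 2.9 m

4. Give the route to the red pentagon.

turn right 23°, forward 5.6 m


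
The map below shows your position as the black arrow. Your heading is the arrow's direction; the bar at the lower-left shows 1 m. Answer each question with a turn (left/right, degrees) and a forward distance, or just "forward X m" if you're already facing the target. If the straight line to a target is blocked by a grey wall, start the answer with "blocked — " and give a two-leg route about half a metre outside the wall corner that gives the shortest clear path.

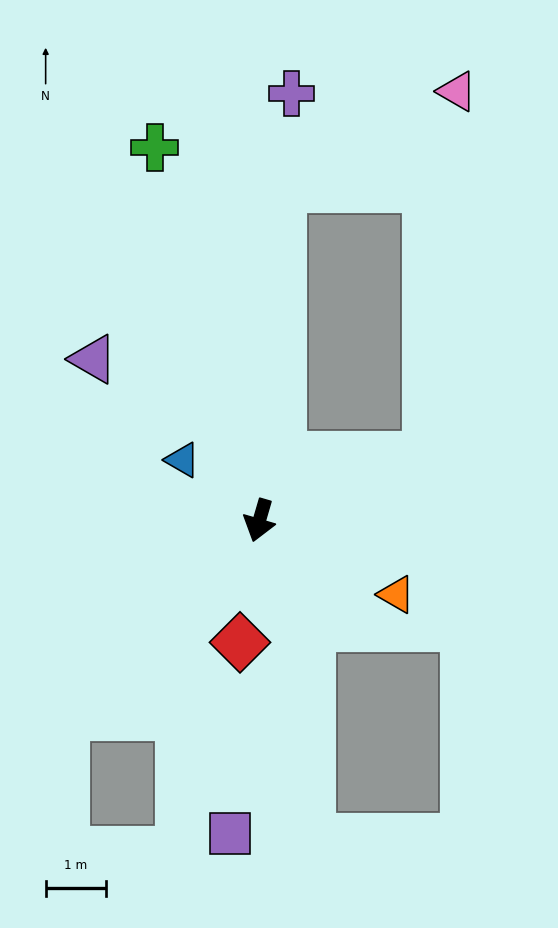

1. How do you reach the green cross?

turn right 148°, forward 6.4 m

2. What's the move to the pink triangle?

blocked — turn right 168°, forward 5.6 m, then turn right 57°, forward 3.3 m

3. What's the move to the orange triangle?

turn left 78°, forward 2.6 m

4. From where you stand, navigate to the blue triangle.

turn right 112°, forward 1.6 m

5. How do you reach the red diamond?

turn left 7°, forward 2.1 m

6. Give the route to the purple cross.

turn right 168°, forward 7.1 m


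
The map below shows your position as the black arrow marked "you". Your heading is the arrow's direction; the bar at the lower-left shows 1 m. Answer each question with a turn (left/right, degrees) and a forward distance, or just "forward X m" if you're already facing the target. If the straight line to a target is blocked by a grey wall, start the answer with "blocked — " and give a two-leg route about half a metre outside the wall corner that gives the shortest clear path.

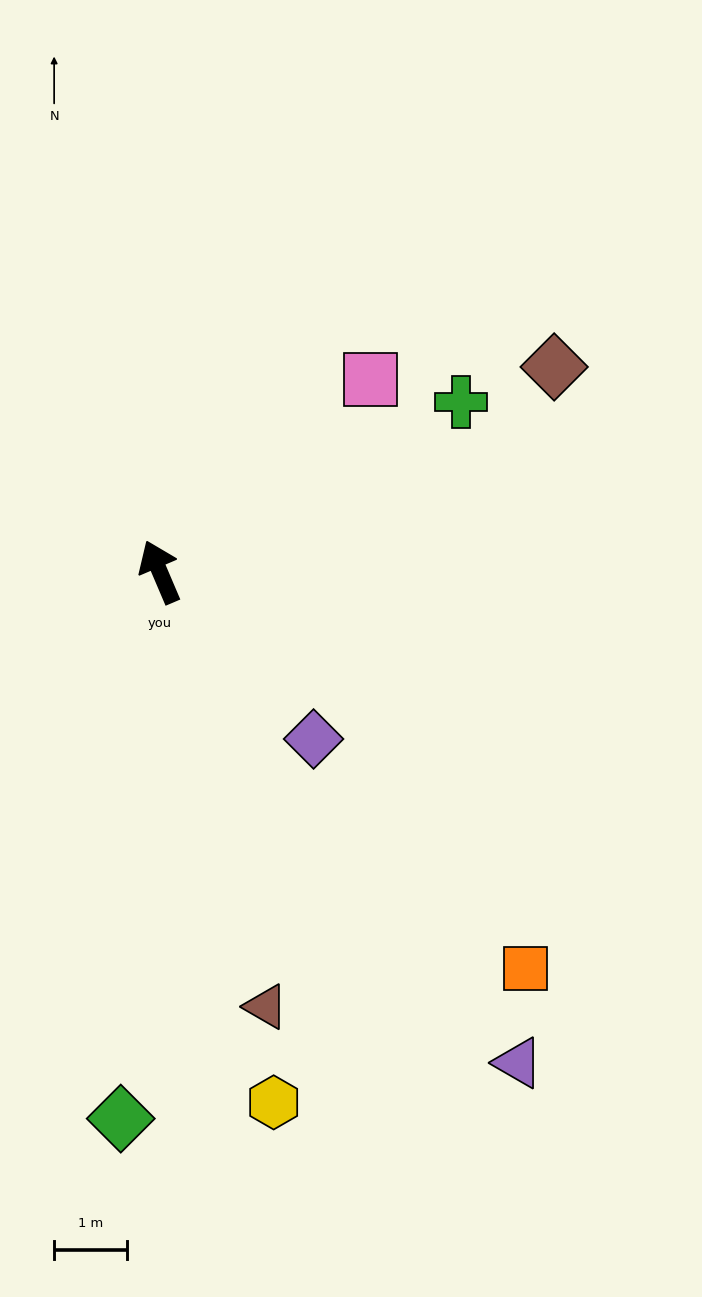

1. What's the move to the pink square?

turn right 71°, forward 3.9 m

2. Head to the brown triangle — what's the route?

turn left 171°, forward 6.1 m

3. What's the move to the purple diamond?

turn right 160°, forward 3.1 m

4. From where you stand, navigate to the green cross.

turn right 84°, forward 4.7 m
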